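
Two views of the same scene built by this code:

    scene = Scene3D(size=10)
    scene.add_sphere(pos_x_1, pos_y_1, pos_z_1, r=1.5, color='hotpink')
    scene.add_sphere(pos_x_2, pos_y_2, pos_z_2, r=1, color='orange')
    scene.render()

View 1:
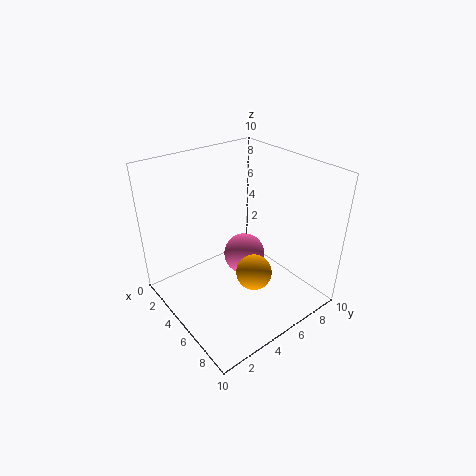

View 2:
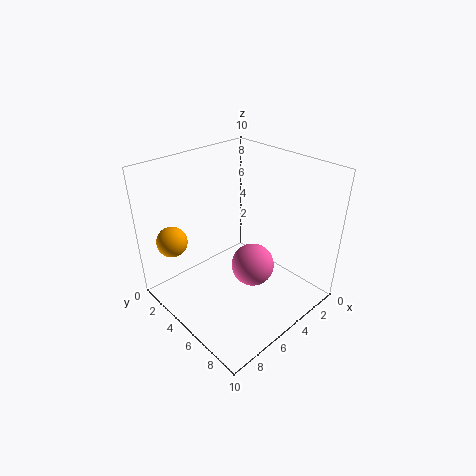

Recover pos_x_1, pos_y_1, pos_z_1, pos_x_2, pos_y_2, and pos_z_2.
pos_x_1 = 4.5; pos_y_1 = 6; pos_z_1 = 3; pos_x_2 = 9; pos_y_2 = 3; pos_z_2 = 5.5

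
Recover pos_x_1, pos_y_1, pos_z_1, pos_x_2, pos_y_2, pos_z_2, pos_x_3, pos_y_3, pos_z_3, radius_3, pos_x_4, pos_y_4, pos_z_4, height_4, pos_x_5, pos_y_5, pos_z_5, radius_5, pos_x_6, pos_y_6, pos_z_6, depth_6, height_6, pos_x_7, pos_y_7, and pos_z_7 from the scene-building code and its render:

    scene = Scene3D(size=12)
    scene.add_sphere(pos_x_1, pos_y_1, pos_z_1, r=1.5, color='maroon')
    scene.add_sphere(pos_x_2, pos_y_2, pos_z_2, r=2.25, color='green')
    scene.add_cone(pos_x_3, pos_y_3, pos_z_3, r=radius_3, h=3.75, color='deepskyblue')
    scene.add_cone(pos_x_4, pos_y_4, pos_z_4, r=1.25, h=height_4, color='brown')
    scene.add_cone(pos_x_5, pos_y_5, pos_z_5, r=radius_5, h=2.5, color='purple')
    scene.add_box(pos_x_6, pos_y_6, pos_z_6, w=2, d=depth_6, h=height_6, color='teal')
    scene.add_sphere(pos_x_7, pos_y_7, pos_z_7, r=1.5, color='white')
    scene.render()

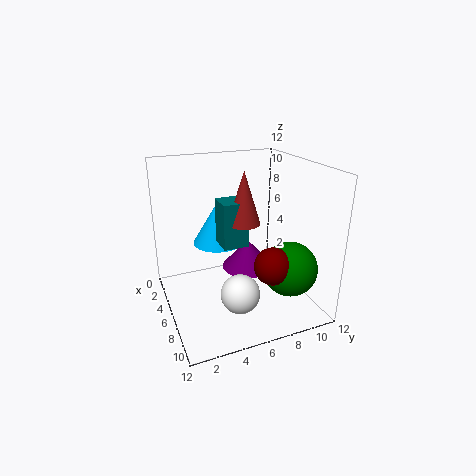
pos_x_1 = 9
pos_y_1 = 7.75
pos_z_1 = 4.5
pos_x_2 = 8.75
pos_y_2 = 9.5
pos_z_2 = 3.75
pos_x_3 = 3
pos_y_3 = 5.25
pos_z_3 = 4.5
radius_3 = 2.25
pos_x_4 = 7.75
pos_y_4 = 5.75
pos_z_4 = 8
height_4 = 4
pos_x_5 = 5.25
pos_y_5 = 7.25
pos_z_5 = 2.75
radius_5 = 2.25
pos_x_6 = 6.25
pos_y_6 = 4
pos_z_6 = 6.25
depth_6 = 2
height_6 = 3.5
pos_x_7 = 9.5
pos_y_7 = 4.75
pos_z_7 = 3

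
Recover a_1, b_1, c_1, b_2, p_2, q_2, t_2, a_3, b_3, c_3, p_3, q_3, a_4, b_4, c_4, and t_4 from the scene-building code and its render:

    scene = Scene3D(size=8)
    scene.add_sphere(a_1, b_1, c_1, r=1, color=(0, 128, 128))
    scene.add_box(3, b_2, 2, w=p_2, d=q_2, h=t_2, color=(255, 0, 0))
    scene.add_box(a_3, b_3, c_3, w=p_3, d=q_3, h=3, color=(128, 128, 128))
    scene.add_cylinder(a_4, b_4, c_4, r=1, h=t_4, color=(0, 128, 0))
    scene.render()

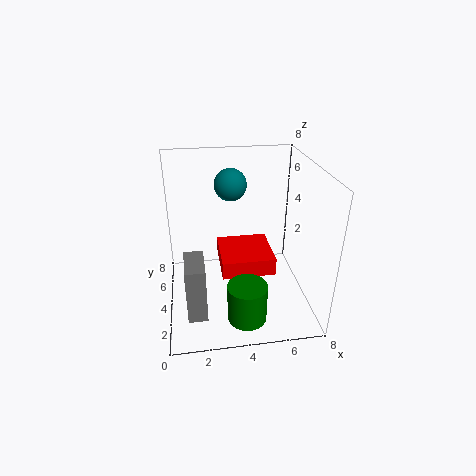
a_1 = 4, b_1 = 7, c_1 = 6, b_2 = 3, p_2 = 3, q_2 = 3, t_2 = 1, a_3 = 1, b_3 = 1, c_3 = 1, p_3 = 1, q_3 = 2, a_4 = 4, b_4 = 1, c_4 = 1, t_4 = 2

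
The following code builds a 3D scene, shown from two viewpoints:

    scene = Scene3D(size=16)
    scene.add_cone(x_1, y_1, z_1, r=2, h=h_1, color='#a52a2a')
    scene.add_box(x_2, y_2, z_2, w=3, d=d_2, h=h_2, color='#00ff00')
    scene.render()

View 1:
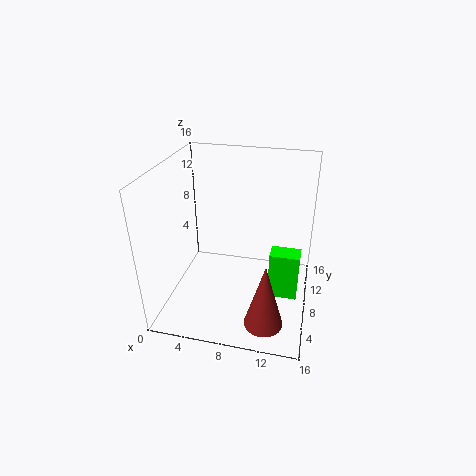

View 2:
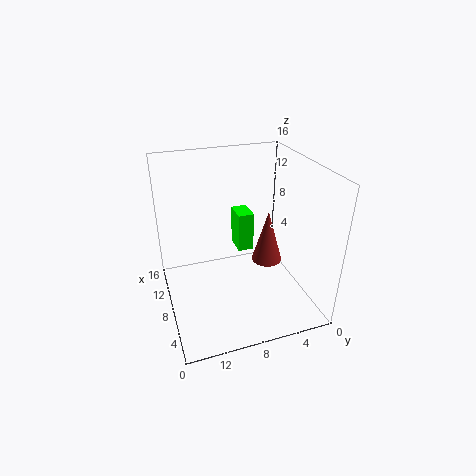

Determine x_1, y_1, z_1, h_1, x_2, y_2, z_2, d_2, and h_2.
x_1 = 12
y_1 = 2.5
z_1 = 1.5
h_1 = 7
x_2 = 12
y_2 = 4.5
z_2 = 3.5
d_2 = 2
h_2 = 5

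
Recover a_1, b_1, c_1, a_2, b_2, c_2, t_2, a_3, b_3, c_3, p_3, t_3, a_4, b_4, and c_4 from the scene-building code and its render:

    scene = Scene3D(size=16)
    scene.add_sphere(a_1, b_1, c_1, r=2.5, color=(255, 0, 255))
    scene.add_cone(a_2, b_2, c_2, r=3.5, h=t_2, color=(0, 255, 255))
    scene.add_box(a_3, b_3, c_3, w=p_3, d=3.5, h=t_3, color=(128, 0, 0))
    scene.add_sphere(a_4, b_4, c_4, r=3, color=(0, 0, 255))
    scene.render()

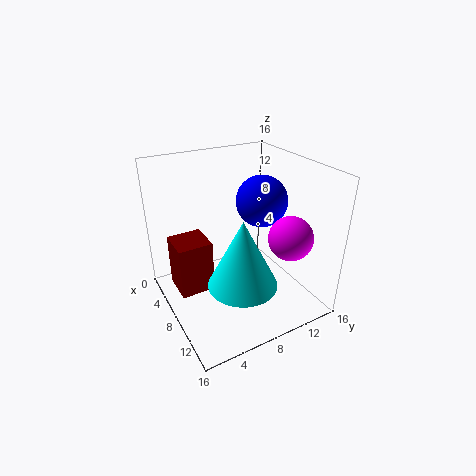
a_1 = 11
b_1 = 13
c_1 = 8
a_2 = 12.5
b_2 = 6
c_2 = 5.5
t_2 = 7
a_3 = 6.5
b_3 = 0.5
c_3 = 4
p_3 = 3.5
t_3 = 5.5
a_4 = 6.5
b_4 = 12
c_4 = 11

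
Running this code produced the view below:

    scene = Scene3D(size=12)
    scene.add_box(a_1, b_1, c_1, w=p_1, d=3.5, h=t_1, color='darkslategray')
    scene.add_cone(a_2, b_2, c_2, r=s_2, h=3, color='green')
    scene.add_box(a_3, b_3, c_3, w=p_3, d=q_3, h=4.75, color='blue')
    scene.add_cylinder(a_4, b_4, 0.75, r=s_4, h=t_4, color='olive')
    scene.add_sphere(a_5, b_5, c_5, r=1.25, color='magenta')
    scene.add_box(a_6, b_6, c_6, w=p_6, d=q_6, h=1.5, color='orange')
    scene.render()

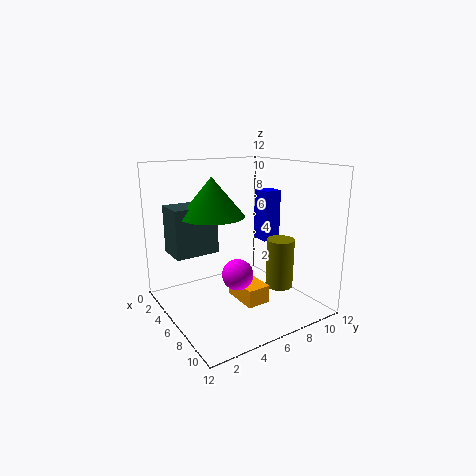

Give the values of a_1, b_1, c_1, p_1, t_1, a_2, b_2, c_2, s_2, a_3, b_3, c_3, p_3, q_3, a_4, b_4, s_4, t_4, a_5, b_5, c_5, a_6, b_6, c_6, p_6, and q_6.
a_1 = 3.75
b_1 = 0.5
c_1 = 5.25
p_1 = 2.5
t_1 = 3.75
a_2 = 6.25
b_2 = 3.5
c_2 = 8.25
s_2 = 2.5
a_3 = 2.75
b_3 = 10
c_3 = 4.5
p_3 = 1.75
q_3 = 1.75
a_4 = 6.5
b_4 = 10.25
s_4 = 1.25
t_4 = 4.5
a_5 = 7.5
b_5 = 5
c_5 = 3.5
a_6 = 5.25
b_6 = 5.5
c_6 = 0.75
p_6 = 3.25
q_6 = 2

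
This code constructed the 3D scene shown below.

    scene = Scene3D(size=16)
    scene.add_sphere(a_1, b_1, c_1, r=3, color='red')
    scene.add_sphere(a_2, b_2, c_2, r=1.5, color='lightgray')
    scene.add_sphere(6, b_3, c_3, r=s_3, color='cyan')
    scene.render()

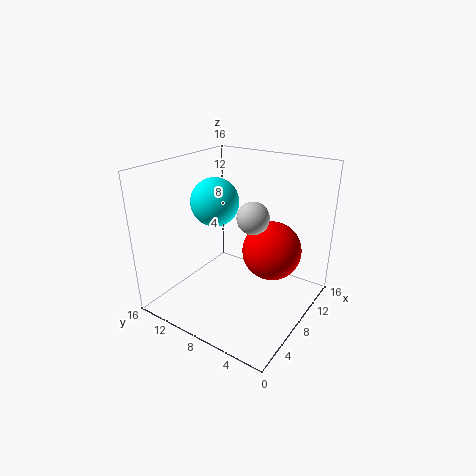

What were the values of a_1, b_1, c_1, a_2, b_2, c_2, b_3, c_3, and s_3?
a_1 = 7.5, b_1 = 3.5, c_1 = 8, a_2 = 4.5, b_2 = 4, c_2 = 12.5, b_3 = 9.5, c_3 = 12.5, s_3 = 2.5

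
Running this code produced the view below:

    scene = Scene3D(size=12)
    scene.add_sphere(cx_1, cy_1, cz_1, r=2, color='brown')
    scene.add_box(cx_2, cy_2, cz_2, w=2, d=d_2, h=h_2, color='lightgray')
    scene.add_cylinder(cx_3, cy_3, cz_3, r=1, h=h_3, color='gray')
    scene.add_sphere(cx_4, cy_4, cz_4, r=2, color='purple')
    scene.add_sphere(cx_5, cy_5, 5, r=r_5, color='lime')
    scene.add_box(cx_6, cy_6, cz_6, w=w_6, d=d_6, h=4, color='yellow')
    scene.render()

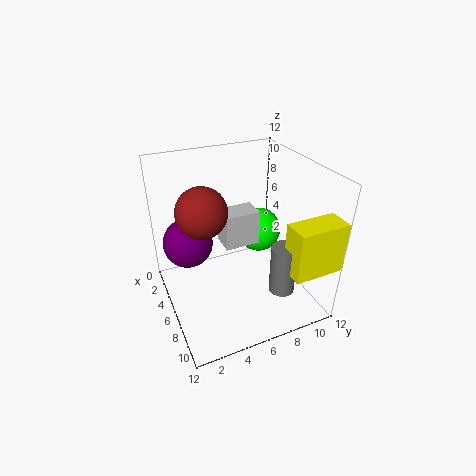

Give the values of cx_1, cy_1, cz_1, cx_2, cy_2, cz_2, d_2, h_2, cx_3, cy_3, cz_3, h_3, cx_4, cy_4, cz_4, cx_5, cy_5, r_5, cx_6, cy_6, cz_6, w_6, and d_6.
cx_1 = 6; cy_1 = 3; cz_1 = 9; cx_2 = 4; cy_2 = 5; cz_2 = 5; d_2 = 3; h_2 = 3; cx_3 = 10; cy_3 = 8; cz_3 = 3; h_3 = 4; cx_4 = 5; cy_4 = 2; cz_4 = 6; cx_5 = 4; cy_5 = 9; r_5 = 2; cx_6 = 10; cy_6 = 8; cz_6 = 5; w_6 = 2; d_6 = 4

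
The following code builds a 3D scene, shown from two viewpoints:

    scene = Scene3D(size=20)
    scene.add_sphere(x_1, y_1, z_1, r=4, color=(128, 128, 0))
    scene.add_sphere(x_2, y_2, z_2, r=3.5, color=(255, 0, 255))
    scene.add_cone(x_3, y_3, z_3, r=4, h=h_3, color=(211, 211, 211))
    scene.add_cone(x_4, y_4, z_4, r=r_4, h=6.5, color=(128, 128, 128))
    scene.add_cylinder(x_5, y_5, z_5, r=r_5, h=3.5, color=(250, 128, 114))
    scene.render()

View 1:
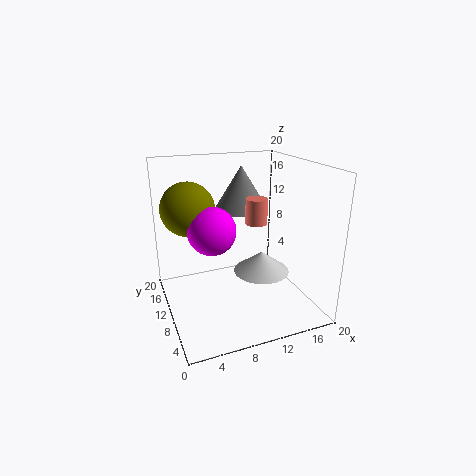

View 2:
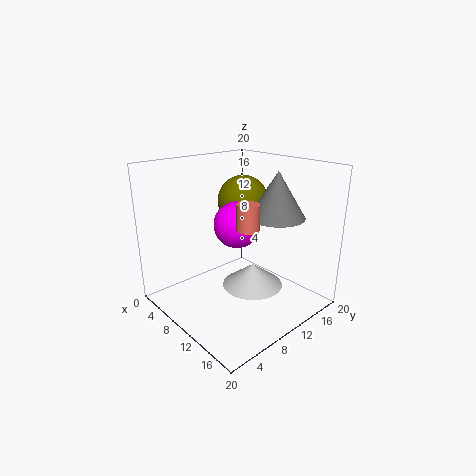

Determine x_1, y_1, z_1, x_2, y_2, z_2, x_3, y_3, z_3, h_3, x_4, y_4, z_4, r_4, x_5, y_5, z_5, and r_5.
x_1 = 4.5
y_1 = 16
z_1 = 13
x_2 = 7
y_2 = 12.5
z_2 = 10.5
x_3 = 13.5
y_3 = 9.5
z_3 = 4.5
h_3 = 3
x_4 = 12.5
y_4 = 15
z_4 = 12.5
r_4 = 4
x_5 = 12.5
y_5 = 9.5
z_5 = 12
r_5 = 1.5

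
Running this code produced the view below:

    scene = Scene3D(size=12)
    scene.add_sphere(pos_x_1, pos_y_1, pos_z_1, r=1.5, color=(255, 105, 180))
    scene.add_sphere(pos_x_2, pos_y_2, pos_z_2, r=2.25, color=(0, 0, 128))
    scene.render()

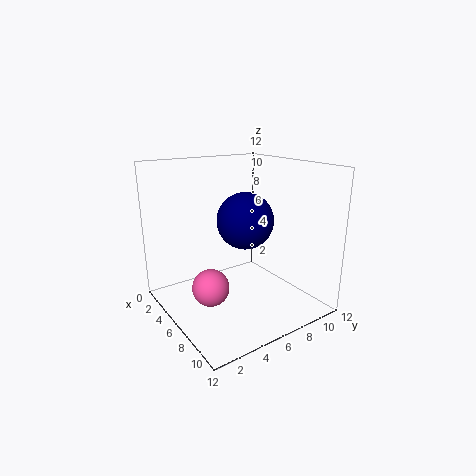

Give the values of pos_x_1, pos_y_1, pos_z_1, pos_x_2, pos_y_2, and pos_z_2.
pos_x_1 = 6.5
pos_y_1 = 3
pos_z_1 = 2.5
pos_x_2 = 7
pos_y_2 = 6
pos_z_2 = 7.75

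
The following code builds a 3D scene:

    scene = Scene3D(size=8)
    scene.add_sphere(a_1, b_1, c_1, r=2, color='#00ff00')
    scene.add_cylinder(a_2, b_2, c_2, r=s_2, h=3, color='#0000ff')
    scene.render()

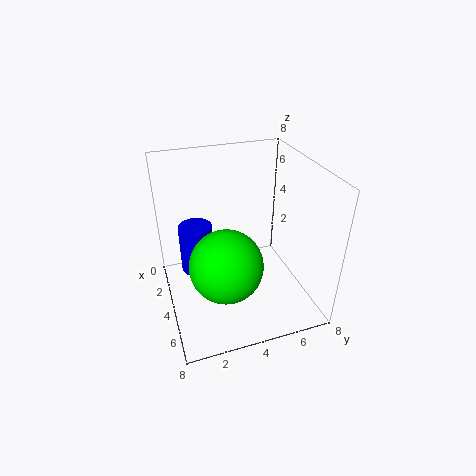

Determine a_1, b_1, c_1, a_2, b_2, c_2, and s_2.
a_1 = 5, b_1 = 3, c_1 = 3, a_2 = 2, b_2 = 2, c_2 = 1, s_2 = 1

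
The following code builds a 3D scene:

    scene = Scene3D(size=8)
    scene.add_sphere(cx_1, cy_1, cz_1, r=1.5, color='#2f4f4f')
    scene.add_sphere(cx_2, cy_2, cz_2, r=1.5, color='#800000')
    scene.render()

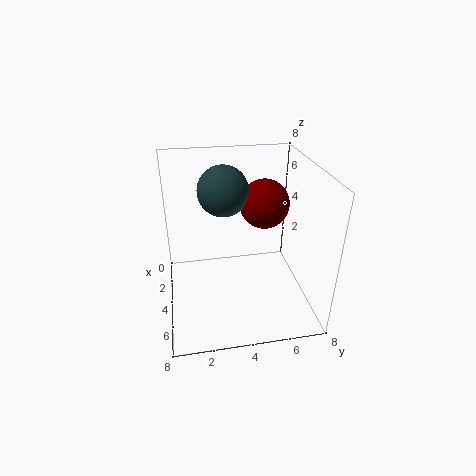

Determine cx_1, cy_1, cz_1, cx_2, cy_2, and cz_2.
cx_1 = 2, cy_1 = 3.5, cz_1 = 6, cx_2 = 2, cy_2 = 6, cz_2 = 5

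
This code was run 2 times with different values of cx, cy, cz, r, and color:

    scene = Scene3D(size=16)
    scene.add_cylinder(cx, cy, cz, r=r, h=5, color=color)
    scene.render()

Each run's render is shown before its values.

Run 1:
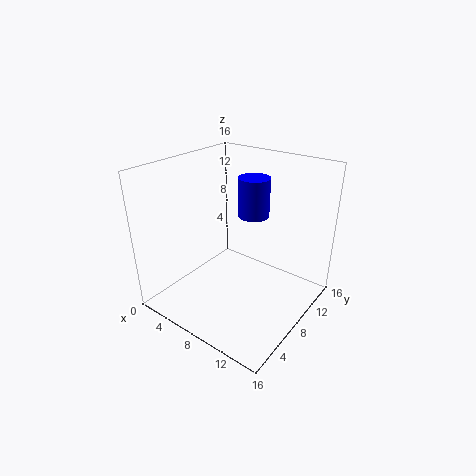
cx = 6
cy = 14
cz = 8
r = 2
color = 'blue'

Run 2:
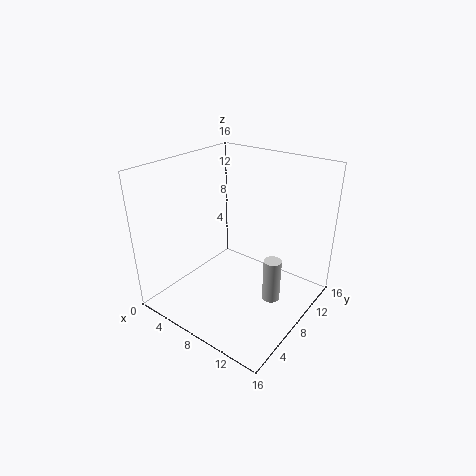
cx = 12
cy = 9
cz = 1
r = 1
color = 'lightgray'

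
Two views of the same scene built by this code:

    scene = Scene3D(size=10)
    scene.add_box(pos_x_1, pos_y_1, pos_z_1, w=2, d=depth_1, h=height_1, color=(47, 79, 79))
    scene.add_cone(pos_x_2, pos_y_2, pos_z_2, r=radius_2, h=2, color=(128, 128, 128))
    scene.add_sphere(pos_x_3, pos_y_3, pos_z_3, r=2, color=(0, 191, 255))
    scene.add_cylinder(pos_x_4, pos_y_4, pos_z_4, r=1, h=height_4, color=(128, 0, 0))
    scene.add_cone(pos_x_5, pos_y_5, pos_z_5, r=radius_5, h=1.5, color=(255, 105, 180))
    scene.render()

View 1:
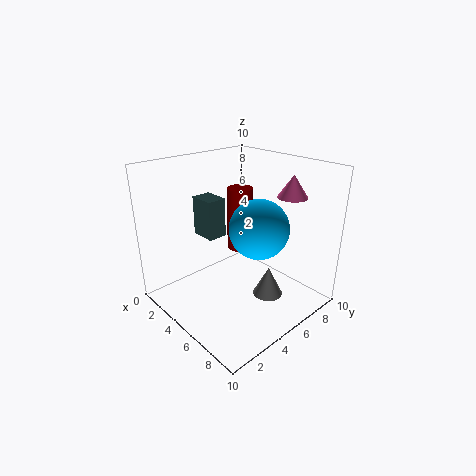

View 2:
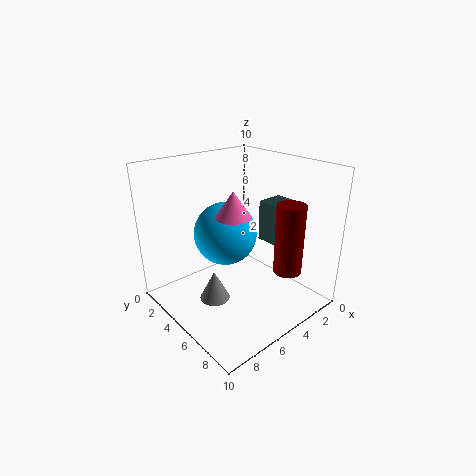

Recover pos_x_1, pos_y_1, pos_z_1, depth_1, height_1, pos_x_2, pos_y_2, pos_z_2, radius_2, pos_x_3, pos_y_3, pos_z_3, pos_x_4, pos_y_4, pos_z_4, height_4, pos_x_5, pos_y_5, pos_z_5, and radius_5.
pos_x_1 = 0.5, pos_y_1 = 4.5, pos_z_1 = 4, depth_1 = 1.5, height_1 = 3, pos_x_2 = 7.5, pos_y_2 = 5.5, pos_z_2 = 1.5, radius_2 = 1, pos_x_3 = 6.5, pos_y_3 = 5.5, pos_z_3 = 6, pos_x_4 = 2.5, pos_y_4 = 7.5, pos_z_4 = 2.5, height_4 = 5, pos_x_5 = 7.5, pos_y_5 = 7.5, pos_z_5 = 8, radius_5 = 1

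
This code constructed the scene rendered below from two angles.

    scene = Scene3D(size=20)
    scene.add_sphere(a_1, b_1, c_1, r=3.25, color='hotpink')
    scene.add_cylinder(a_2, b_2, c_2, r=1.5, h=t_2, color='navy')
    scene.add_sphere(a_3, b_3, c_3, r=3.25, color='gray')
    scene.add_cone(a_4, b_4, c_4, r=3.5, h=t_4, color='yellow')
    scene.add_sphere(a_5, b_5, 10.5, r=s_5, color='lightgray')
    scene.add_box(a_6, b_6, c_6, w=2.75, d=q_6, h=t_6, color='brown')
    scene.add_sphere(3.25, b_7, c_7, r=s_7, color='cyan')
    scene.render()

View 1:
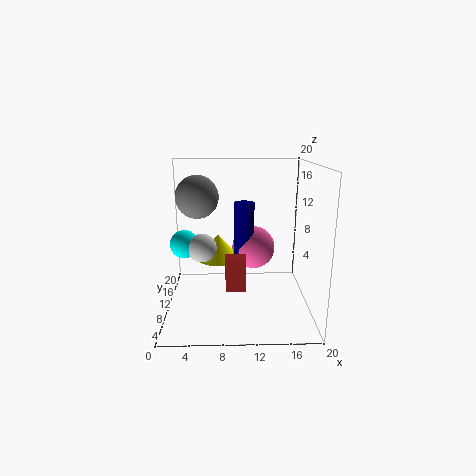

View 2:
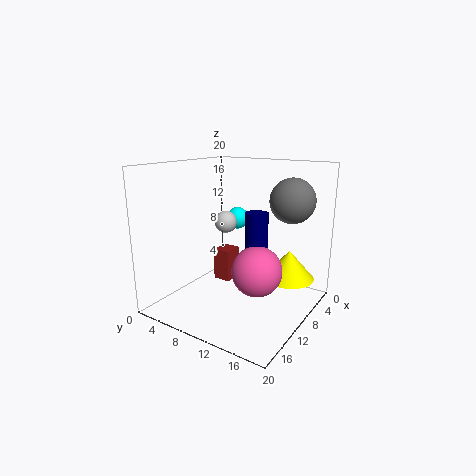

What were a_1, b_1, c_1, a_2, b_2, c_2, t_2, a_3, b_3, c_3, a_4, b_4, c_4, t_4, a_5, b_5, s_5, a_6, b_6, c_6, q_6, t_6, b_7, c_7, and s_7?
a_1 = 12.5, b_1 = 14.5, c_1 = 7, a_2 = 11, b_2 = 13.5, c_2 = 5.5, t_2 = 8.75, a_3 = 4, b_3 = 15.25, c_3 = 14.75, a_4 = 7, b_4 = 16.5, c_4 = 4.5, t_4 = 4, a_5 = 5.5, b_5 = 4.75, s_5 = 1.75, a_6 = 8.25, b_6 = 6.5, c_6 = 3.5, q_6 = 2.5, t_6 = 4.5, b_7 = 5.5, c_7 = 10.75, s_7 = 1.75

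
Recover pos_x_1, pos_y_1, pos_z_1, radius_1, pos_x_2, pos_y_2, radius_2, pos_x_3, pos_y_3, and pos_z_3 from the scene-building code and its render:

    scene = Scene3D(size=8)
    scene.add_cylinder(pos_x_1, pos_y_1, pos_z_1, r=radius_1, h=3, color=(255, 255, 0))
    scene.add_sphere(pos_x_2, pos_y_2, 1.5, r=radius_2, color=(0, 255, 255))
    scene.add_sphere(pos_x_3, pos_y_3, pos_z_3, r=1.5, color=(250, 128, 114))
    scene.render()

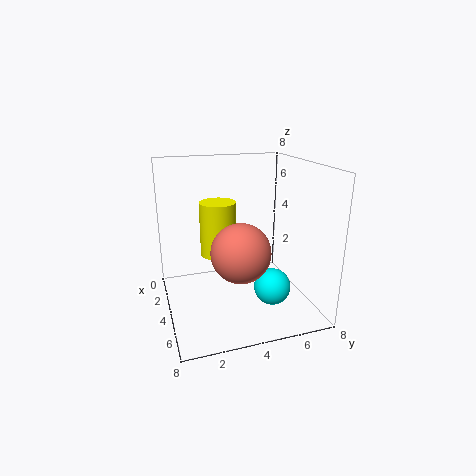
pos_x_1 = 3.5; pos_y_1 = 3; pos_z_1 = 3; radius_1 = 1; pos_x_2 = 5.5; pos_y_2 = 5.5; radius_2 = 1; pos_x_3 = 6; pos_y_3 = 3.5; pos_z_3 = 4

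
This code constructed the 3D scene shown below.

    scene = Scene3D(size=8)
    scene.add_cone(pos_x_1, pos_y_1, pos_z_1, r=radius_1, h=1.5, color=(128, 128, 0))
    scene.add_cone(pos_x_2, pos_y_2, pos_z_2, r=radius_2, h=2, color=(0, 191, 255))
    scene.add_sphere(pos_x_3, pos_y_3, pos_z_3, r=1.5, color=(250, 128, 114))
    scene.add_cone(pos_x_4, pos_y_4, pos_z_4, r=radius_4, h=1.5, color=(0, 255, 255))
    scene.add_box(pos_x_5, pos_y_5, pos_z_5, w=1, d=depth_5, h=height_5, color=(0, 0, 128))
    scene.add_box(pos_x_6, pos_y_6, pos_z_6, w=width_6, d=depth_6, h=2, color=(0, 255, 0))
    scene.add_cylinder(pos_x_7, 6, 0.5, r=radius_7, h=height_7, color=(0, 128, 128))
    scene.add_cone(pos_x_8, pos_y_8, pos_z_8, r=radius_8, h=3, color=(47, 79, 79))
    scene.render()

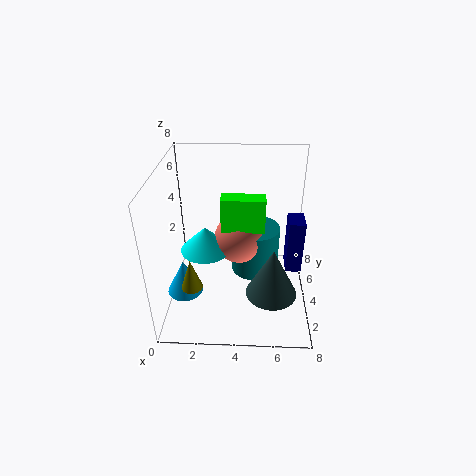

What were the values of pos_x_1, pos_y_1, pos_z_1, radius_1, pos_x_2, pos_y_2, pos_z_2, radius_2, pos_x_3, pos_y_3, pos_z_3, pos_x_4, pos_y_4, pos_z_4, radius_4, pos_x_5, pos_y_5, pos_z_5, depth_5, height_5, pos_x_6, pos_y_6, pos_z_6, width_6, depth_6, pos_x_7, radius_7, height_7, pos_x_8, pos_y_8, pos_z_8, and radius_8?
pos_x_1 = 2, pos_y_1 = 0.5, pos_z_1 = 3.5, radius_1 = 0.5, pos_x_2 = 1, pos_y_2 = 3, pos_z_2 = 1, radius_2 = 1, pos_x_3 = 4, pos_y_3 = 5.5, pos_z_3 = 3, pos_x_4 = 2, pos_y_4 = 5, pos_z_4 = 2.5, radius_4 = 1.5, pos_x_5 = 7, pos_y_5 = 5.5, pos_z_5 = 0.5, depth_5 = 1.5, height_5 = 3.5, pos_x_6 = 3, pos_y_6 = 4.5, pos_z_6 = 4, width_6 = 2.5, depth_6 = 1, pos_x_7 = 5, radius_7 = 1.5, height_7 = 3, pos_x_8 = 6, pos_y_8 = 3.5, pos_z_8 = 0.5, radius_8 = 1.5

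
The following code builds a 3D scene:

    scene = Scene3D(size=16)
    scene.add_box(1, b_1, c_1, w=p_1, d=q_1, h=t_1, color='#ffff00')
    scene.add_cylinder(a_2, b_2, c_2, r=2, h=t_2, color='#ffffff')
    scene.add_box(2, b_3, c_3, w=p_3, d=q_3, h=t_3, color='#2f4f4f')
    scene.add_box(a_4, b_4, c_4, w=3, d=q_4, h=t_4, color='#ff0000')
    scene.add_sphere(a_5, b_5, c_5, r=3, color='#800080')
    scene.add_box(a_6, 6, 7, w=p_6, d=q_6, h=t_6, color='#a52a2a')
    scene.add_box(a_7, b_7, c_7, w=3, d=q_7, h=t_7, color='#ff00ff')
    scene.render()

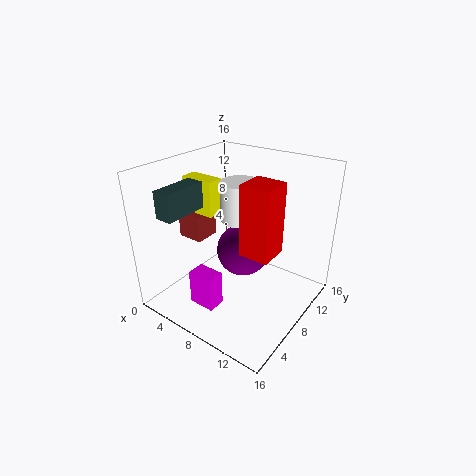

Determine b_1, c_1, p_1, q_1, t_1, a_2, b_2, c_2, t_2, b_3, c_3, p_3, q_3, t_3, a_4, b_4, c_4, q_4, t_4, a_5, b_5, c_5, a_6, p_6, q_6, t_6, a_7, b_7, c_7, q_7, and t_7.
b_1 = 7; c_1 = 10; p_1 = 4; q_1 = 2; t_1 = 4; a_2 = 9; b_2 = 7; c_2 = 11; t_2 = 4; b_3 = 2; c_3 = 11; p_3 = 2; q_3 = 5; t_3 = 3; a_4 = 11; b_4 = 4; c_4 = 9; q_4 = 3; t_4 = 7; a_5 = 8; b_5 = 9; c_5 = 6; a_6 = 1; p_6 = 3; q_6 = 3; t_6 = 3; a_7 = 5; b_7 = 3; c_7 = 1; q_7 = 2; t_7 = 4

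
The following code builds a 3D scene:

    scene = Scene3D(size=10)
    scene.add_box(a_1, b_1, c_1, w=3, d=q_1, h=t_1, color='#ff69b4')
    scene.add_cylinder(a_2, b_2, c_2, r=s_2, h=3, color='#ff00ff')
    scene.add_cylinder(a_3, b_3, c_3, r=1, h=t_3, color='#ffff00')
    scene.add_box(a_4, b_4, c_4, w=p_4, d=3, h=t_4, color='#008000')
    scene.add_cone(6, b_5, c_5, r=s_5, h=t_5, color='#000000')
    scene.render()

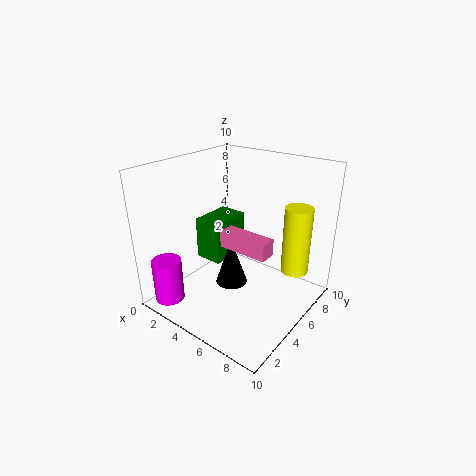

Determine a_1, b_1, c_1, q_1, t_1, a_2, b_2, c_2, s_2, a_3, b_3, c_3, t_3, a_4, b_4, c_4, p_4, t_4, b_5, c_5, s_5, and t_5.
a_1 = 6, b_1 = 2, c_1 = 6, q_1 = 1, t_1 = 1, a_2 = 2, b_2 = 1, c_2 = 1, s_2 = 1, a_3 = 8, b_3 = 8, c_3 = 2, t_3 = 5, a_4 = 2, b_4 = 4, c_4 = 3, p_4 = 2, t_4 = 3, b_5 = 3, c_5 = 3, s_5 = 1, t_5 = 3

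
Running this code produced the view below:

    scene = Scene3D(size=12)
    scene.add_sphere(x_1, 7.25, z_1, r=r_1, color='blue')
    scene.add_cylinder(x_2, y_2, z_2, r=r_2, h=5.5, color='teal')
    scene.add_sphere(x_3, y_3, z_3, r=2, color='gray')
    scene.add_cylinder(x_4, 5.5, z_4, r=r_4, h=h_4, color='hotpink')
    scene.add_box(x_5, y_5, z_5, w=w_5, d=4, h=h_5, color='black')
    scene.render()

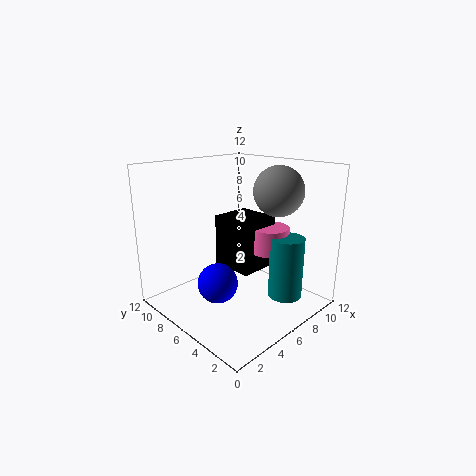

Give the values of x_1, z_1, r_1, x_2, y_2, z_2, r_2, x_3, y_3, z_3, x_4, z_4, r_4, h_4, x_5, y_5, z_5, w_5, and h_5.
x_1 = 4.75; z_1 = 1.75; r_1 = 1.75; x_2 = 9.5; y_2 = 3.5; z_2 = 0.25; r_2 = 1.5; x_3 = 8; y_3 = 3.5; z_3 = 10; x_4 = 9.5; z_4 = 4; r_4 = 1.75; h_4 = 2.25; x_5 = 6.75; y_5 = 5.75; z_5 = 2.25; w_5 = 3.75; h_5 = 4.75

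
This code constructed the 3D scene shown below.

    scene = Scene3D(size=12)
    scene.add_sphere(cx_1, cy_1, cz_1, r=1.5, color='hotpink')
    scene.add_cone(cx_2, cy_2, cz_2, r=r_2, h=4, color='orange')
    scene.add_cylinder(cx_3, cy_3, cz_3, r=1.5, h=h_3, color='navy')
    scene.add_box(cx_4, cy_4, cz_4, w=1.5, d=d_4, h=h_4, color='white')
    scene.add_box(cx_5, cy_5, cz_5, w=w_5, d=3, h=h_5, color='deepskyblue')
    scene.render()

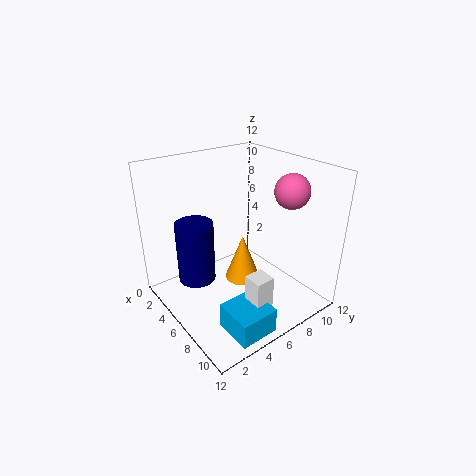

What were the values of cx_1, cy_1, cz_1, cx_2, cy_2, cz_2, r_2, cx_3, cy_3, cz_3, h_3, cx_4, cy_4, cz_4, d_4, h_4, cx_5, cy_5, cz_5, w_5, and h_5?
cx_1 = 7.5, cy_1 = 10.5, cz_1 = 9.5, cx_2 = 6, cy_2 = 6.5, cz_2 = 2, r_2 = 1.5, cx_3 = 5, cy_3 = 2.5, cz_3 = 3, h_3 = 5, cx_4 = 9.5, cy_4 = 4, cz_4 = 2.5, d_4 = 1.5, h_4 = 2.5, cx_5 = 9, cy_5 = 2, cz_5 = 1, w_5 = 3, h_5 = 2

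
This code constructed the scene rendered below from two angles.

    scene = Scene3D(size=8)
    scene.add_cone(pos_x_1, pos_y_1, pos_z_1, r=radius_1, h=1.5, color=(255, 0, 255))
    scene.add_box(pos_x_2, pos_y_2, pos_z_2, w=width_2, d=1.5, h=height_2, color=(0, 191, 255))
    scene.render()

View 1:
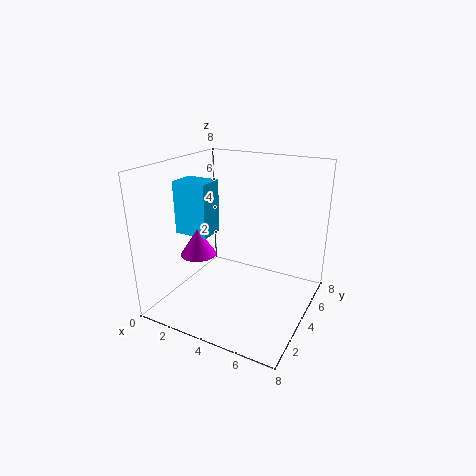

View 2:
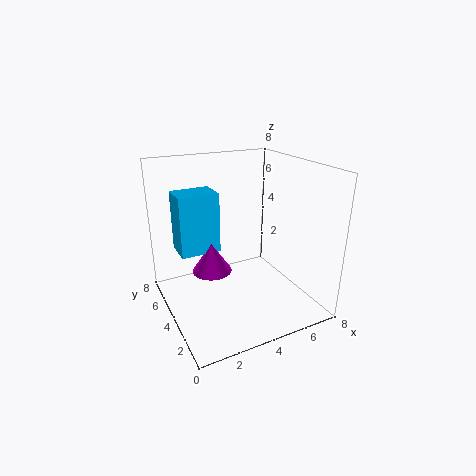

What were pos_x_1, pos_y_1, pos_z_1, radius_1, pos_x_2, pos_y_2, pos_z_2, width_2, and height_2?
pos_x_1 = 2; pos_y_1 = 3; pos_z_1 = 3; radius_1 = 1; pos_x_2 = 0.5; pos_y_2 = 3; pos_z_2 = 4; width_2 = 2; height_2 = 3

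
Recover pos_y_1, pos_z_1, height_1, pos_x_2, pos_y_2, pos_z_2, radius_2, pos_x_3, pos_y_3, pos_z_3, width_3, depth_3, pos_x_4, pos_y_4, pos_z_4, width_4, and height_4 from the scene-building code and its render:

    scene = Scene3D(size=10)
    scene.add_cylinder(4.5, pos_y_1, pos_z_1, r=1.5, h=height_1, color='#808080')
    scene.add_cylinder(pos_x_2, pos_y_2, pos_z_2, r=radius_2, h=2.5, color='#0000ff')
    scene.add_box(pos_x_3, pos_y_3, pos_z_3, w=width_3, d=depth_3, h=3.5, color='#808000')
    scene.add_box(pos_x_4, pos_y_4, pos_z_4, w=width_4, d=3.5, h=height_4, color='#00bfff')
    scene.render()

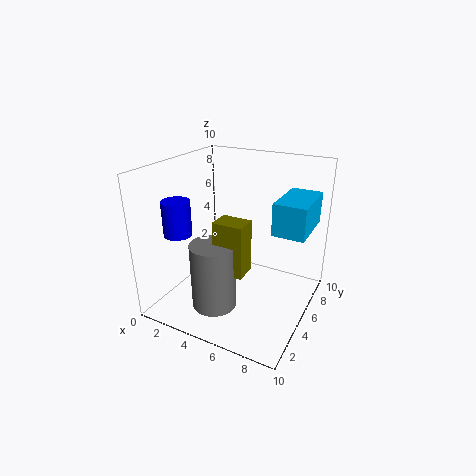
pos_y_1 = 2.5; pos_z_1 = 1; height_1 = 4.5; pos_x_2 = 1; pos_y_2 = 3.5; pos_z_2 = 5; radius_2 = 1; pos_x_3 = 4.5; pos_y_3 = 2.5; pos_z_3 = 3.5; width_3 = 2; depth_3 = 1.5; pos_x_4 = 8; pos_y_4 = 3.5; pos_z_4 = 6.5; width_4 = 2; height_4 = 2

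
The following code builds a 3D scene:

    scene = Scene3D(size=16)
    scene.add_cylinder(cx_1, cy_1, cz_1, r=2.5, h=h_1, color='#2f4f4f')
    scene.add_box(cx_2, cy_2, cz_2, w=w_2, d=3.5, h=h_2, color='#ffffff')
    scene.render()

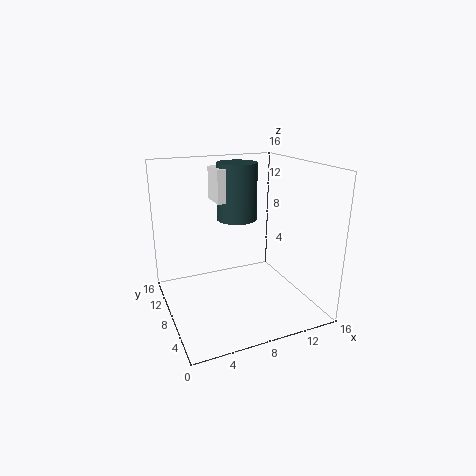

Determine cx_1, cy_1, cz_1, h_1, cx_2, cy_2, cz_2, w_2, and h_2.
cx_1 = 10; cy_1 = 13; cz_1 = 8.5; h_1 = 7; cx_2 = 7; cy_2 = 11.5; cz_2 = 11; w_2 = 3; h_2 = 4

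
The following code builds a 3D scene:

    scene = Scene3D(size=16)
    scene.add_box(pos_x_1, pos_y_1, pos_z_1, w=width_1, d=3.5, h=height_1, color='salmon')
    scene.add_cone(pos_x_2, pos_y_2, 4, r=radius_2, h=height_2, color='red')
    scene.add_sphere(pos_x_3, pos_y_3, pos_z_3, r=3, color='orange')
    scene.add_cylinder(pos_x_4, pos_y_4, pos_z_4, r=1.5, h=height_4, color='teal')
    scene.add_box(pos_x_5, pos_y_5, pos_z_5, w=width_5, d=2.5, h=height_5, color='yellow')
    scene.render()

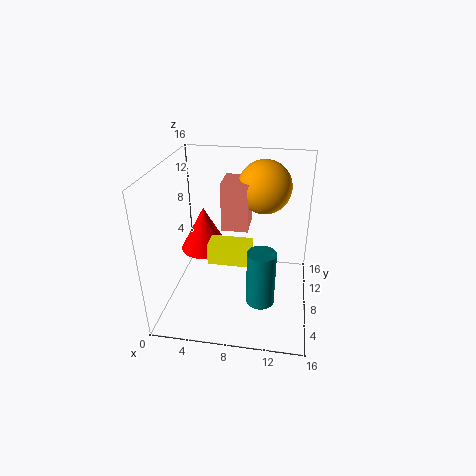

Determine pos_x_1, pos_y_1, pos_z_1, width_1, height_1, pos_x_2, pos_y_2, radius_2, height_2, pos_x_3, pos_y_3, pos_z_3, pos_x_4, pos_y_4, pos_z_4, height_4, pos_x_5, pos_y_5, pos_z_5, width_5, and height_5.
pos_x_1 = 6; pos_y_1 = 8.5; pos_z_1 = 8.5; width_1 = 3; height_1 = 5.5; pos_x_2 = 3; pos_y_2 = 12; radius_2 = 3; height_2 = 5.5; pos_x_3 = 10.5; pos_y_3 = 11; pos_z_3 = 13; pos_x_4 = 11; pos_y_4 = 4.5; pos_z_4 = 2.5; height_4 = 6; pos_x_5 = 4.5; pos_y_5 = 7.5; pos_z_5 = 4.5; width_5 = 5; height_5 = 2.5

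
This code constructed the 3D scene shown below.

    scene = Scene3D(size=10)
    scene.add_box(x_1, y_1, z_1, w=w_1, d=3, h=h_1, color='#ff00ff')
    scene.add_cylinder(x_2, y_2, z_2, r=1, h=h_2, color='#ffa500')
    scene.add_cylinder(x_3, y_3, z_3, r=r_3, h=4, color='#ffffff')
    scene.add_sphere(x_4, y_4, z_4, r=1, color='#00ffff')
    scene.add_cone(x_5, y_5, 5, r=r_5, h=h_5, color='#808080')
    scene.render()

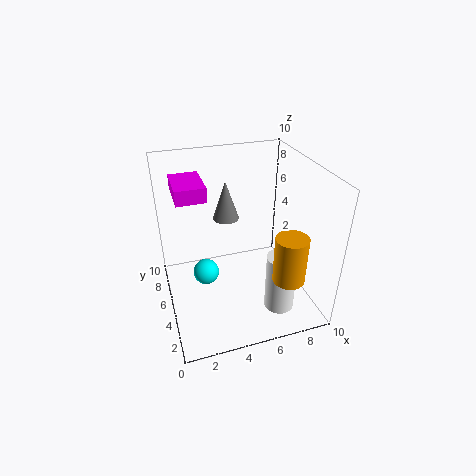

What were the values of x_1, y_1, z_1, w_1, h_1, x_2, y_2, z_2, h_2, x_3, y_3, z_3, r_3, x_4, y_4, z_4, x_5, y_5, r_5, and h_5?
x_1 = 1, y_1 = 5, z_1 = 8, w_1 = 2, h_1 = 1, x_2 = 7, y_2 = 1, z_2 = 4, h_2 = 3, x_3 = 7, y_3 = 2, z_3 = 1, r_3 = 1, x_4 = 3, y_4 = 7, z_4 = 1, x_5 = 5, y_5 = 8, r_5 = 1, h_5 = 3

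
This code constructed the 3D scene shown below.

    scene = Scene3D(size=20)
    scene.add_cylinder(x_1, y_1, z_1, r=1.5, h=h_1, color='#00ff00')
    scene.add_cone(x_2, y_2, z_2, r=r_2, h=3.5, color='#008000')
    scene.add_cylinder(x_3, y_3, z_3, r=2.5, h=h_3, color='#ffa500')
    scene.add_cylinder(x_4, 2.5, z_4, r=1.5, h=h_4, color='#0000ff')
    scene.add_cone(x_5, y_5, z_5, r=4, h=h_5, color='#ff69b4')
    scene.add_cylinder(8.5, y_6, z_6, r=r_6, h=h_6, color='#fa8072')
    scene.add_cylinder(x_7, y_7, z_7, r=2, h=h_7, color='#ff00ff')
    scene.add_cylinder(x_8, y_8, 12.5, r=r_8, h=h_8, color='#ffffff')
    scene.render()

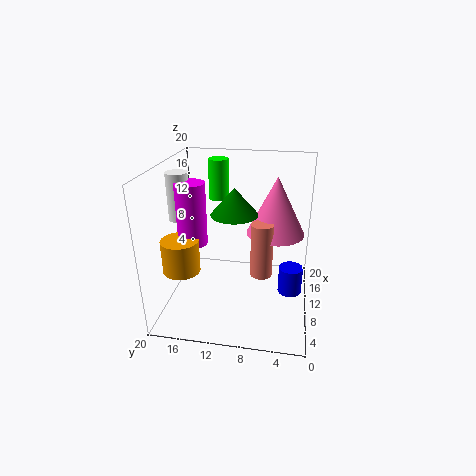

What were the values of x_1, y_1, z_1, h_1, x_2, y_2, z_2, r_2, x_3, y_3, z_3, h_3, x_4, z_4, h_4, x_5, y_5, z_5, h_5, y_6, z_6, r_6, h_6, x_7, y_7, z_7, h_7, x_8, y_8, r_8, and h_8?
x_1 = 16; y_1 = 14; z_1 = 13.5; h_1 = 6; x_2 = 7.5; y_2 = 10; z_2 = 14.5; r_2 = 3; x_3 = 6; y_3 = 17; z_3 = 6.5; h_3 = 4.5; x_4 = 6; z_4 = 5; h_4 = 3.5; x_5 = 11.5; y_5 = 5; z_5 = 10.5; h_5 = 8; y_6 = 6.5; z_6 = 5.5; r_6 = 1.5; h_6 = 7.5; x_7 = 8.5; y_7 = 16; z_7 = 9.5; h_7 = 8.5; x_8 = 9.5; y_8 = 18; r_8 = 1.5; h_8 = 6.5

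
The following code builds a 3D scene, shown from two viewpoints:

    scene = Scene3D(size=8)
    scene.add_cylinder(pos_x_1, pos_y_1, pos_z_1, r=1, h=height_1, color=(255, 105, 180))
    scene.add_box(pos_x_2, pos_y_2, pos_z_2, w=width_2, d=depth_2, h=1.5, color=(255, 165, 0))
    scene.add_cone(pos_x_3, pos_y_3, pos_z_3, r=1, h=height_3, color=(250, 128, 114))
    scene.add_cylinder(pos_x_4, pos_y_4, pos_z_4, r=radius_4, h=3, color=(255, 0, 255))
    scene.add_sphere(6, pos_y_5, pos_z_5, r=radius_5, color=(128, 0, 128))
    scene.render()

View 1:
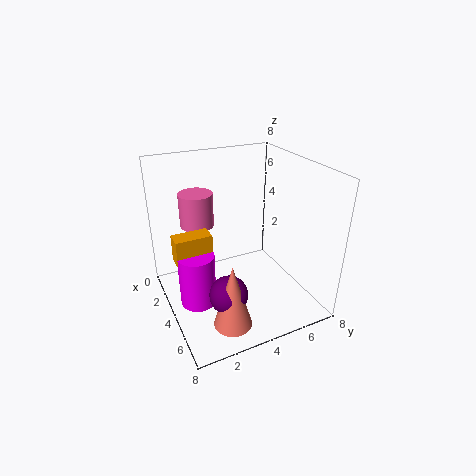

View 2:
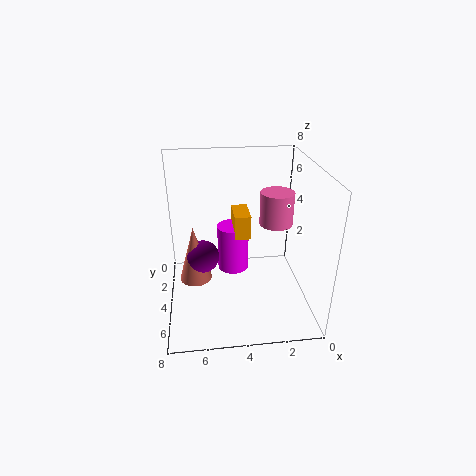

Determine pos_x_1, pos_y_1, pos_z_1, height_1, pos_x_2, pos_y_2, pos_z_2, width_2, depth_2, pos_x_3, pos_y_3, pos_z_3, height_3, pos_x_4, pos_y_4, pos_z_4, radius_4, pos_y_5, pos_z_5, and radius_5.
pos_x_1 = 1.5
pos_y_1 = 2.5
pos_z_1 = 4
height_1 = 2
pos_x_2 = 3
pos_y_2 = 0.5
pos_z_2 = 3
width_2 = 1
depth_2 = 2
pos_x_3 = 6.5
pos_y_3 = 2.5
pos_z_3 = 0.5
height_3 = 3.5
pos_x_4 = 4
pos_y_4 = 1.5
pos_z_4 = 0.5
radius_4 = 1
pos_y_5 = 2.5
pos_z_5 = 2
radius_5 = 1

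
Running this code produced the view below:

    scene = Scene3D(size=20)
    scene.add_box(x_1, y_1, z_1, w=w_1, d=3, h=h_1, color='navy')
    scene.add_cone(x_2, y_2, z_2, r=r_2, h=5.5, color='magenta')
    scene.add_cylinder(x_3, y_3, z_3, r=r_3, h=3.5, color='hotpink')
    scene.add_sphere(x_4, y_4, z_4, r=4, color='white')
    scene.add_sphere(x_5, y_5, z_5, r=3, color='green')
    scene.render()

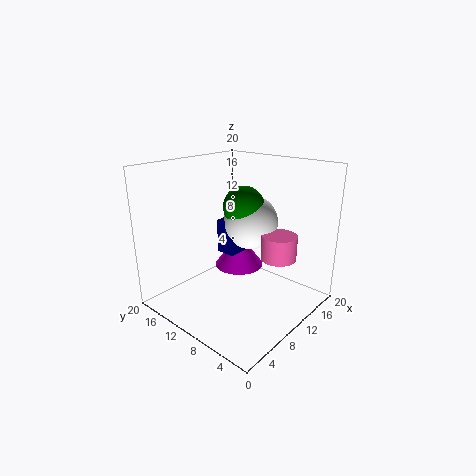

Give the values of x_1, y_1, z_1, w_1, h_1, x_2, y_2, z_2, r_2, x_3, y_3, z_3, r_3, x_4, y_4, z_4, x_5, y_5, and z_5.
x_1 = 10.5; y_1 = 11.5; z_1 = 6.5; w_1 = 5; h_1 = 5; x_2 = 16; y_2 = 15; z_2 = 2; r_2 = 4; x_3 = 13.5; y_3 = 5.5; z_3 = 7; r_3 = 2.5; x_4 = 14; y_4 = 11; z_4 = 11; x_5 = 13; y_5 = 11.5; z_5 = 13.5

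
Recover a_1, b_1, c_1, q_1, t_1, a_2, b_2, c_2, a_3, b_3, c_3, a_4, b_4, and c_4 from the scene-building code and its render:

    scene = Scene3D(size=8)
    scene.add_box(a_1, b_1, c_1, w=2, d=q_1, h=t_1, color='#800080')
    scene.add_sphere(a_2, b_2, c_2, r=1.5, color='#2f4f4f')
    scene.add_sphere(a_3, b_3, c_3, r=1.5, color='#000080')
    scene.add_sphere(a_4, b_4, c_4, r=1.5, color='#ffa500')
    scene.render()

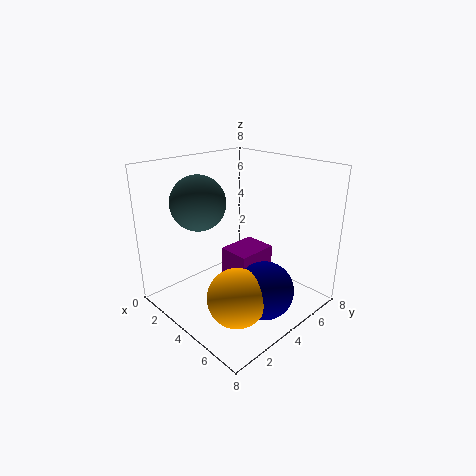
a_1 = 2, b_1 = 4.5, c_1 = 0.5, q_1 = 2.5, t_1 = 2, a_2 = 2.5, b_2 = 2.5, c_2 = 6, a_3 = 6.5, b_3 = 3.5, c_3 = 2, a_4 = 6, b_4 = 2, c_4 = 2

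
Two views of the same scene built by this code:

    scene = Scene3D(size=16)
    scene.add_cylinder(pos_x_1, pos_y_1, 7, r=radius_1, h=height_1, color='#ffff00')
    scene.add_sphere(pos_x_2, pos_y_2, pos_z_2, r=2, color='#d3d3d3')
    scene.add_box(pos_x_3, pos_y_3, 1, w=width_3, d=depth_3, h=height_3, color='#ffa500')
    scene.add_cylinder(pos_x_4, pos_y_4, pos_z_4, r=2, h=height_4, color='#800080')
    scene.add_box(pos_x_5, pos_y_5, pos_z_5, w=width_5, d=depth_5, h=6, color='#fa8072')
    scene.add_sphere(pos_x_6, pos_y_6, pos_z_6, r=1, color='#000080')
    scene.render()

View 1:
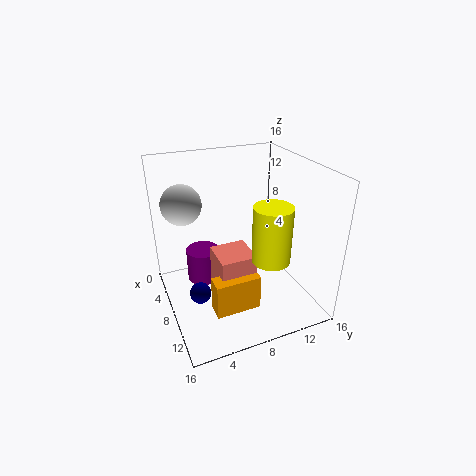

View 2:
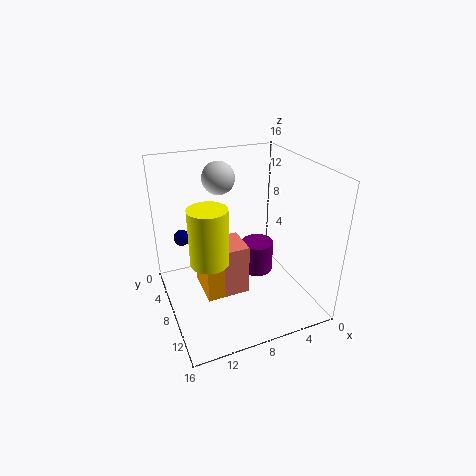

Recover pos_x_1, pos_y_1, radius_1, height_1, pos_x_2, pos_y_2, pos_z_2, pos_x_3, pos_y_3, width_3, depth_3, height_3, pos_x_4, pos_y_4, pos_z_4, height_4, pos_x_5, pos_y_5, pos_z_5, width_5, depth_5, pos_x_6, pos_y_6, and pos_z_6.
pos_x_1 = 12
pos_y_1 = 10
radius_1 = 2
height_1 = 6
pos_x_2 = 8
pos_y_2 = 2
pos_z_2 = 13
pos_x_3 = 10
pos_y_3 = 4
width_3 = 2
depth_3 = 5
height_3 = 4
pos_x_4 = 4
pos_y_4 = 5
pos_z_4 = 1
height_4 = 4
pos_x_5 = 7
pos_y_5 = 5
pos_z_5 = 1
width_5 = 4
depth_5 = 4
pos_x_6 = 13
pos_y_6 = 2
pos_z_6 = 6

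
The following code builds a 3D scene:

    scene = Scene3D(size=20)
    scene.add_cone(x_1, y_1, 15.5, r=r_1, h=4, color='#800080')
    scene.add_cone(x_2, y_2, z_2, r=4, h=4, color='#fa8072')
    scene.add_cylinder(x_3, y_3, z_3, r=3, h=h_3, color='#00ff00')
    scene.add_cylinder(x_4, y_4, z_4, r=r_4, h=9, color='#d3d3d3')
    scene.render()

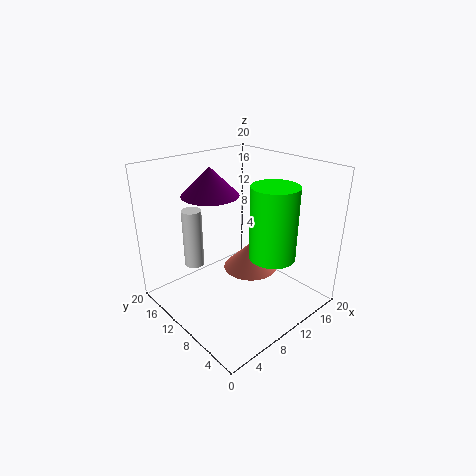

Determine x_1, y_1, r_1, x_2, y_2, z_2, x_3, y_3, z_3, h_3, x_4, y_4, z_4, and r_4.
x_1 = 8.5
y_1 = 14
r_1 = 4
x_2 = 13
y_2 = 10.5
z_2 = 4
x_3 = 11
y_3 = 4.5
z_3 = 9
h_3 = 9.5
x_4 = 7.5
y_4 = 17.5
z_4 = 3.5
r_4 = 1.5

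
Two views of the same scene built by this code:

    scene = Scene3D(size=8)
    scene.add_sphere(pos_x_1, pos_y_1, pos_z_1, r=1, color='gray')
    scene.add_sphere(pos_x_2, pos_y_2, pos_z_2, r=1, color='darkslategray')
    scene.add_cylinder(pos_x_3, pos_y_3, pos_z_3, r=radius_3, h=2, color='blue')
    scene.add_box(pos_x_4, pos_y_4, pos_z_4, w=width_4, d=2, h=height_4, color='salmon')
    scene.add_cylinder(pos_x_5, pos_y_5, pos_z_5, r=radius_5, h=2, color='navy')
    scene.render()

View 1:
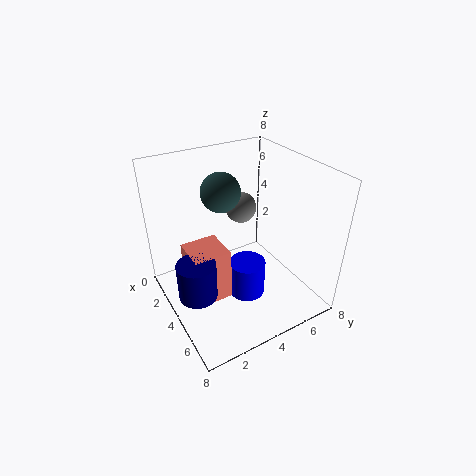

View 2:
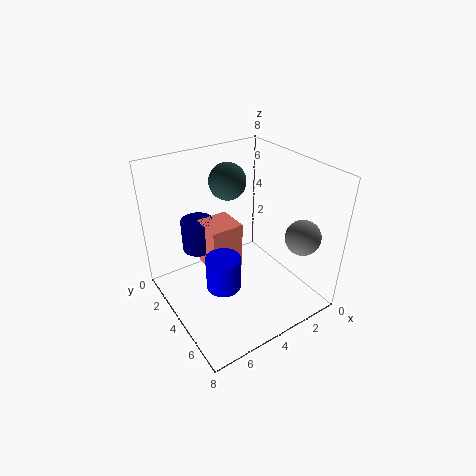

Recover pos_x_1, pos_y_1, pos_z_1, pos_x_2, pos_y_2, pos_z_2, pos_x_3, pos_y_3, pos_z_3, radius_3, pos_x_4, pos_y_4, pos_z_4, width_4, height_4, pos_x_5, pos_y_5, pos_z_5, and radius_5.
pos_x_1 = 1; pos_y_1 = 6; pos_z_1 = 4; pos_x_2 = 4; pos_y_2 = 3; pos_z_2 = 7; pos_x_3 = 5; pos_y_3 = 4; pos_z_3 = 1; radius_3 = 1; pos_x_4 = 3; pos_y_4 = 1; pos_z_4 = 1; width_4 = 2; height_4 = 3; pos_x_5 = 5; pos_y_5 = 1; pos_z_5 = 2; radius_5 = 1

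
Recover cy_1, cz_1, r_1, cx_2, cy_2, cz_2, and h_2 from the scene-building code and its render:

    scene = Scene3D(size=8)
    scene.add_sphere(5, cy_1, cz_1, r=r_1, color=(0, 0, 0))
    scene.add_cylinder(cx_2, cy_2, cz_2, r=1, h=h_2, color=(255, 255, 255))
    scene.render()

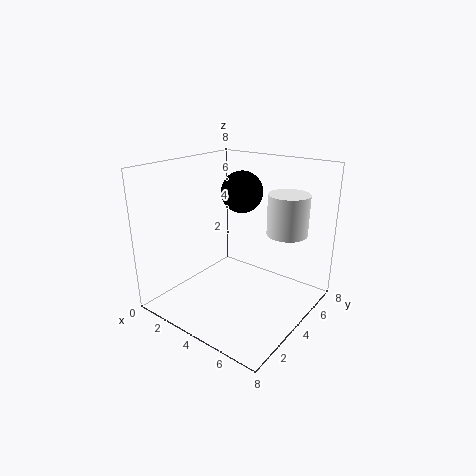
cy_1 = 3; cz_1 = 7; r_1 = 1; cx_2 = 7; cy_2 = 4; cz_2 = 5; h_2 = 2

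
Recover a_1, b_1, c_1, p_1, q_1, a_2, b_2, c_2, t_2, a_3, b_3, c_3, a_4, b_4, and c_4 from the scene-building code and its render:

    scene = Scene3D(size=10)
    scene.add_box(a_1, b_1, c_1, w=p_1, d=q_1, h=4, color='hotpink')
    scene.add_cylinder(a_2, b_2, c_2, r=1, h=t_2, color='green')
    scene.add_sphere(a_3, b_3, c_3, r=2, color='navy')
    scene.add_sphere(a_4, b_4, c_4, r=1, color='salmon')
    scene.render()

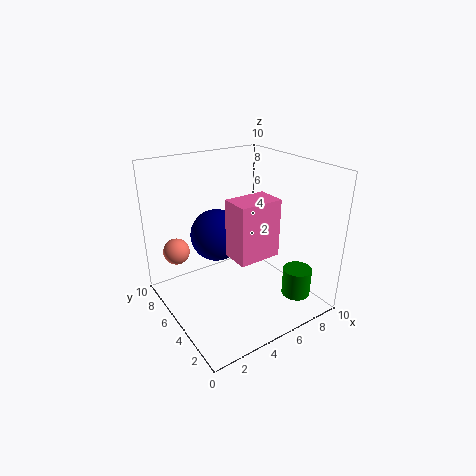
a_1 = 4; b_1 = 3; c_1 = 4; p_1 = 3; q_1 = 2; a_2 = 8; b_2 = 2; c_2 = 1; t_2 = 2; a_3 = 5; b_3 = 8; c_3 = 4; a_4 = 2; b_4 = 9; c_4 = 3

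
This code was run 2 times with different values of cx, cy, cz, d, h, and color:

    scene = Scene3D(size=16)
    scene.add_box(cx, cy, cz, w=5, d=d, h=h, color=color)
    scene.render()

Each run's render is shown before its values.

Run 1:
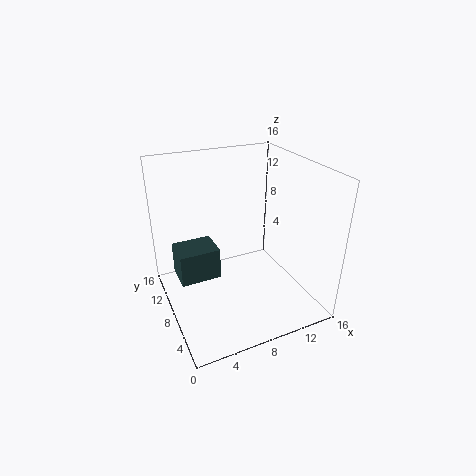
cx = 2; cy = 11; cz = 1; d = 4; h = 4; color = 'darkslategray'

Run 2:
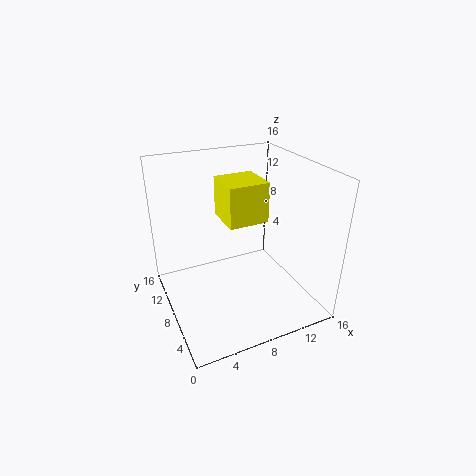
cx = 8; cy = 10; cz = 8; d = 5; h = 5; color = 'yellow'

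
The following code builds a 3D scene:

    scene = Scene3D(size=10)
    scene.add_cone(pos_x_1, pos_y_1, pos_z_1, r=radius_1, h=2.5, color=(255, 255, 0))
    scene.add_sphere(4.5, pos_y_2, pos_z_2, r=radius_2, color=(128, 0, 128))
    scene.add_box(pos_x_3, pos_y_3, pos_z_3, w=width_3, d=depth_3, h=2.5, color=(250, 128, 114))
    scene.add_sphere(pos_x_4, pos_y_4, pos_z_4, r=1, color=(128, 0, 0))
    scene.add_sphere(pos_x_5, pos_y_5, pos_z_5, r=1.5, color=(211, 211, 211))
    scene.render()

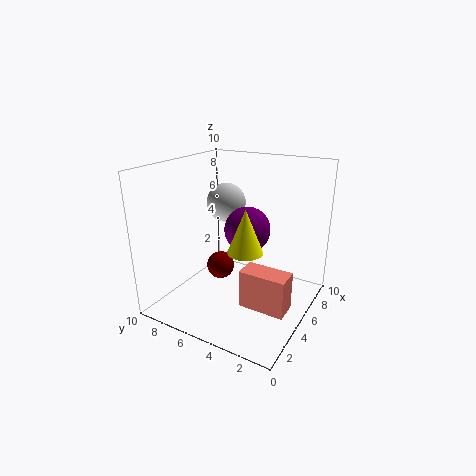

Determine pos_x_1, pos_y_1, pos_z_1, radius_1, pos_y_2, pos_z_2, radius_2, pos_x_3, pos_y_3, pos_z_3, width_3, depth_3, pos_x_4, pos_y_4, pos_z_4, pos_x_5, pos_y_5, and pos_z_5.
pos_x_1 = 1.5; pos_y_1 = 2.5; pos_z_1 = 6; radius_1 = 1; pos_y_2 = 4; pos_z_2 = 6; radius_2 = 1.5; pos_x_3 = 2.5; pos_y_3 = 0.5; pos_z_3 = 1.5; width_3 = 1.5; depth_3 = 3; pos_x_4 = 5; pos_y_4 = 6.5; pos_z_4 = 2.5; pos_x_5 = 7.5; pos_y_5 = 7.5; pos_z_5 = 6.5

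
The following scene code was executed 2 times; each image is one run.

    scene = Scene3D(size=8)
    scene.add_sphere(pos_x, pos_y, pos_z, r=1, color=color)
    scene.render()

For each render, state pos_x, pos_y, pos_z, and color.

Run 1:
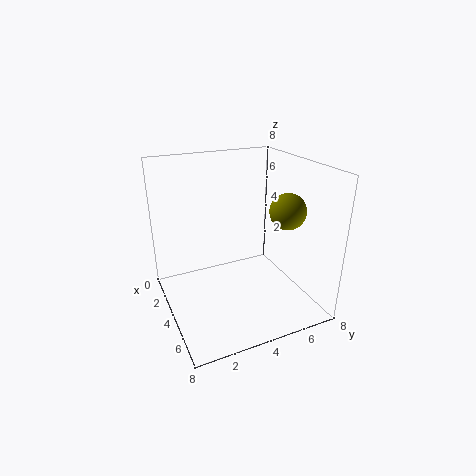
pos_x = 5
pos_y = 6.5
pos_z = 5.5
color = 'olive'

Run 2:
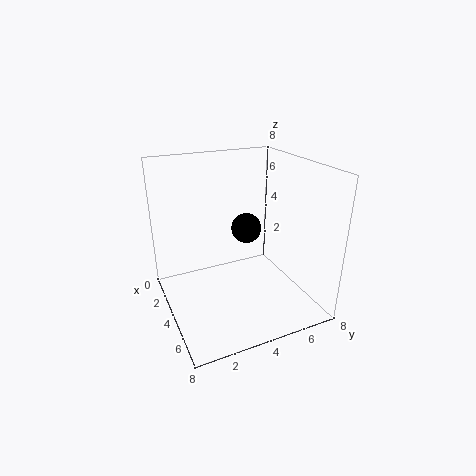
pos_x = 1
pos_y = 6
pos_z = 3
color = 'black'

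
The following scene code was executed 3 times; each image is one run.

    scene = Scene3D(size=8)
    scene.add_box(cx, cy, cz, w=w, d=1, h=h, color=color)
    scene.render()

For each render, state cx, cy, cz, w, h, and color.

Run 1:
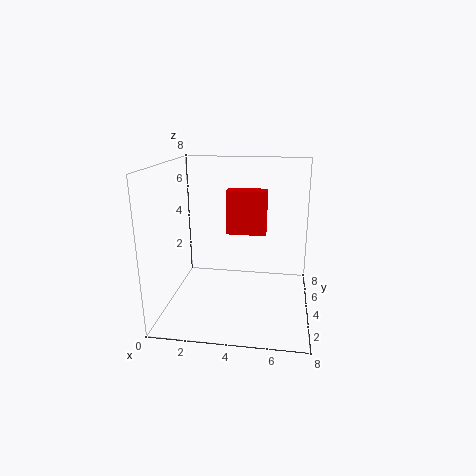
cx = 3.25, cy = 4.5, cz = 4, w = 2.25, h = 2.5, color = 'red'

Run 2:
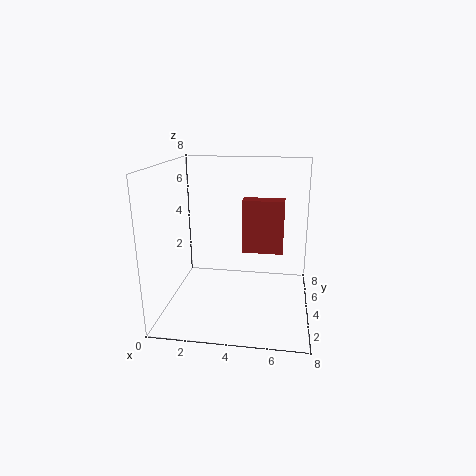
cx = 4, cy = 5.5, cz = 2.5, w = 2.5, h = 3.25, color = 'brown'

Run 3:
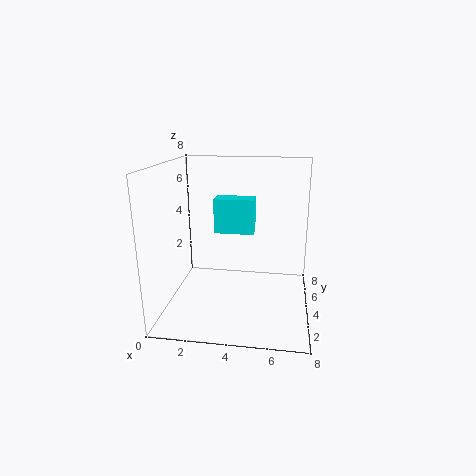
cx = 3, cy = 2.5, cz = 4.75, w = 2, h = 1.75, color = 'cyan'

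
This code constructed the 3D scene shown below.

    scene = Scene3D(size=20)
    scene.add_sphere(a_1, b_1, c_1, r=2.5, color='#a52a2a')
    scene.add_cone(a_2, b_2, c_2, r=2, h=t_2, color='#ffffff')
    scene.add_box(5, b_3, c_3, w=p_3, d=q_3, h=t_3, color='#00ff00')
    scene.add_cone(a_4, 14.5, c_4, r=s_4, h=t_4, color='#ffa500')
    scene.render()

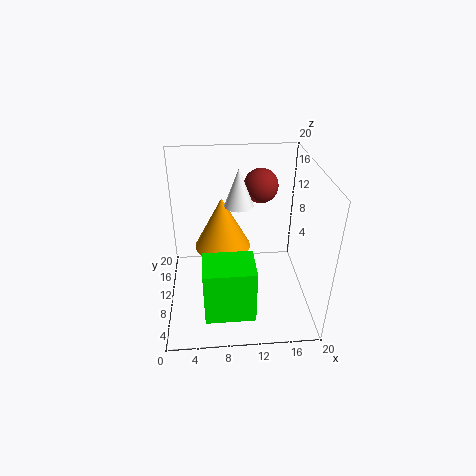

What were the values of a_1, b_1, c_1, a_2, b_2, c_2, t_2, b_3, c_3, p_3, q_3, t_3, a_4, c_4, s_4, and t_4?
a_1 = 13.75; b_1 = 15; c_1 = 15.5; a_2 = 10.25; b_2 = 11.5; c_2 = 14.25; t_2 = 5.25; b_3 = 3.75; c_3 = 0.25; p_3 = 7; q_3 = 5.5; t_3 = 8; a_4 = 8; c_4 = 6; s_4 = 4.25; t_4 = 8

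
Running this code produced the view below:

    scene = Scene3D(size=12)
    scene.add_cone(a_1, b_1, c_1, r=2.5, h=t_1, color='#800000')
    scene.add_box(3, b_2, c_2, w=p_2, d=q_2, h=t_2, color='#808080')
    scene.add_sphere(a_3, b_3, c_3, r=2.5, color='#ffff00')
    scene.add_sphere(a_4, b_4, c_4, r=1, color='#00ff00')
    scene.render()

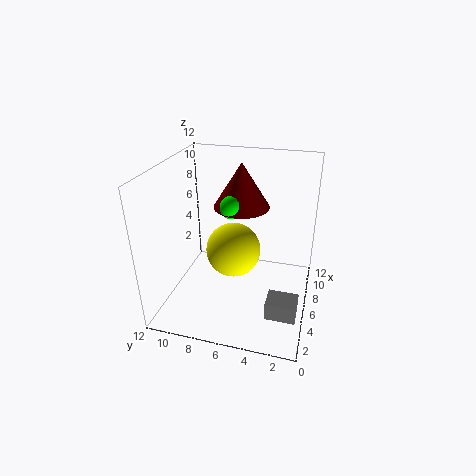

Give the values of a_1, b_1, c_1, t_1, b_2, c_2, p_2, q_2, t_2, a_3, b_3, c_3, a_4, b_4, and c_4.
a_1 = 9; b_1 = 6.5; c_1 = 7.5; t_1 = 4; b_2 = 0.5; c_2 = 0.5; p_2 = 2; q_2 = 2.5; t_2 = 1.5; a_3 = 8; b_3 = 7; c_3 = 3.5; a_4 = 7.5; b_4 = 7; c_4 = 8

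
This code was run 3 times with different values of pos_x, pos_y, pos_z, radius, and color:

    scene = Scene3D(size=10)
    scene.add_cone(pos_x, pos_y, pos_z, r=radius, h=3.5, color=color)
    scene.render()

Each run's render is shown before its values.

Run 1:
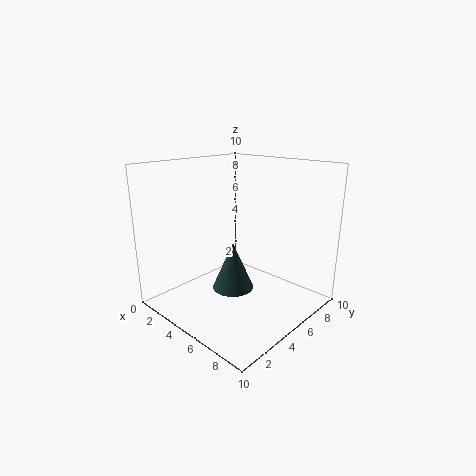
pos_x = 4.5; pos_y = 5; pos_z = 1; radius = 1.5; color = 'darkslategray'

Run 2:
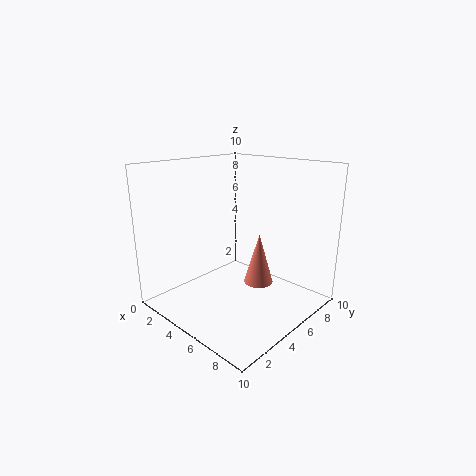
pos_x = 6.5; pos_y = 5.5; pos_z = 2; radius = 1; color = 'salmon'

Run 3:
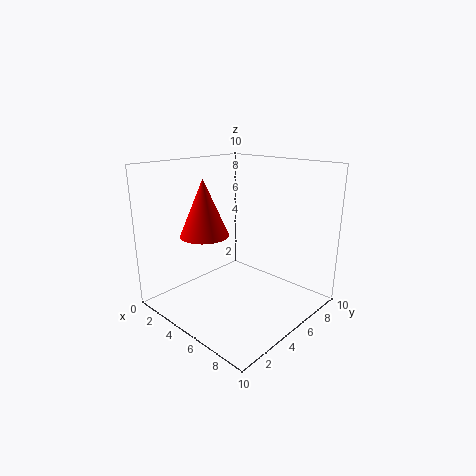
pos_x = 5; pos_y = 2; pos_z = 6; radius = 1.5; color = 'red'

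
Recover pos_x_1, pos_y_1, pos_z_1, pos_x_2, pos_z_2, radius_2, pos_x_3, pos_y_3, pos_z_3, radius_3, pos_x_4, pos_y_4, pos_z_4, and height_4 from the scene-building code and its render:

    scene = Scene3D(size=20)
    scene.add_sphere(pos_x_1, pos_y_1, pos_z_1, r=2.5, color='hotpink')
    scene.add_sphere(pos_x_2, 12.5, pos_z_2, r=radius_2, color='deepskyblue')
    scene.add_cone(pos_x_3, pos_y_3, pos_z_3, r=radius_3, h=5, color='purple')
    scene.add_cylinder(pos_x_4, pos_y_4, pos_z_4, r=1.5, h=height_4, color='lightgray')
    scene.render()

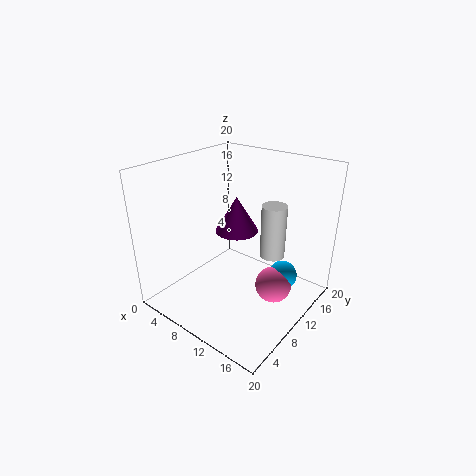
pos_x_1 = 15.5
pos_y_1 = 11
pos_z_1 = 4
pos_x_2 = 16
pos_z_2 = 5
radius_2 = 2
pos_x_3 = 9
pos_y_3 = 11
pos_z_3 = 10.5
radius_3 = 3
pos_x_4 = 16.5
pos_y_4 = 8.5
pos_z_4 = 10.5
height_4 = 6.5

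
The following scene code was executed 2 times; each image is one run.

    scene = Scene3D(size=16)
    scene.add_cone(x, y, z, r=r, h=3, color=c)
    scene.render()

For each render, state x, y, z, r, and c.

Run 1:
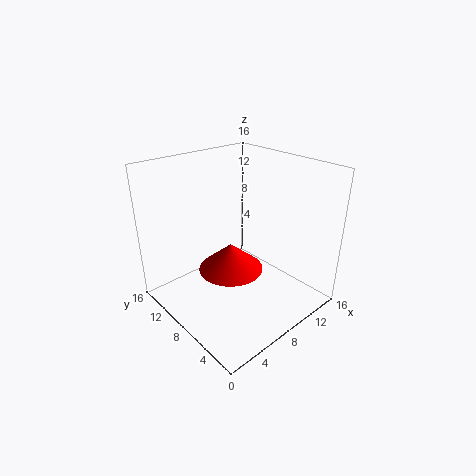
x = 6.5; y = 7.5; z = 5; r = 3.5; c = 'red'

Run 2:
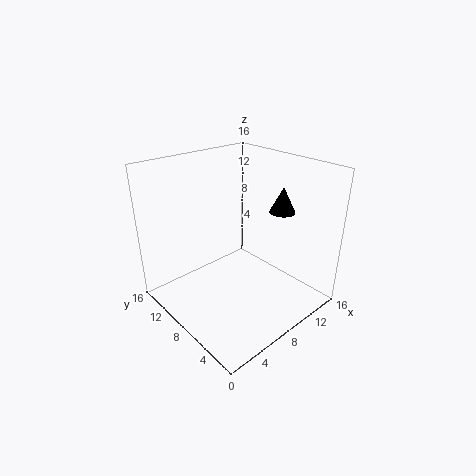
x = 13.5; y = 6.5; z = 10; r = 1.5; c = 'black'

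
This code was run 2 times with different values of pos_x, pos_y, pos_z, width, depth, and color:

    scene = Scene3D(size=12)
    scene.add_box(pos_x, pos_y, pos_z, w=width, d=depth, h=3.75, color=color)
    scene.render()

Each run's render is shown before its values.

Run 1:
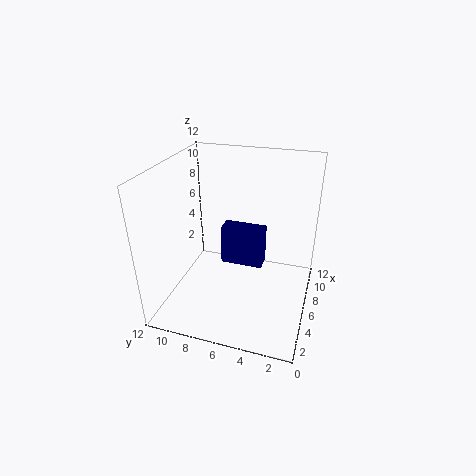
pos_x = 8.5, pos_y = 4.5, pos_z = 1.5, width = 1.75, depth = 4, color = 'navy'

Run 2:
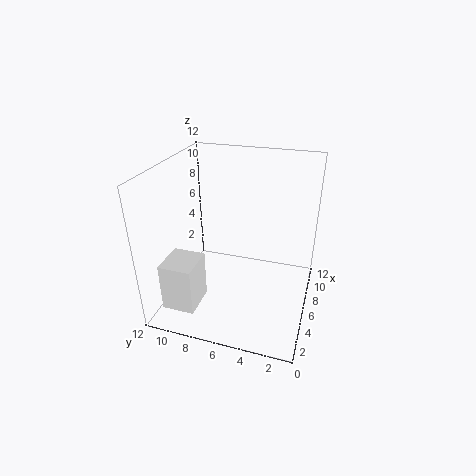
pos_x = 0.25, pos_y = 7.75, pos_z = 2.25, width = 2.75, depth = 2.5, color = 'white'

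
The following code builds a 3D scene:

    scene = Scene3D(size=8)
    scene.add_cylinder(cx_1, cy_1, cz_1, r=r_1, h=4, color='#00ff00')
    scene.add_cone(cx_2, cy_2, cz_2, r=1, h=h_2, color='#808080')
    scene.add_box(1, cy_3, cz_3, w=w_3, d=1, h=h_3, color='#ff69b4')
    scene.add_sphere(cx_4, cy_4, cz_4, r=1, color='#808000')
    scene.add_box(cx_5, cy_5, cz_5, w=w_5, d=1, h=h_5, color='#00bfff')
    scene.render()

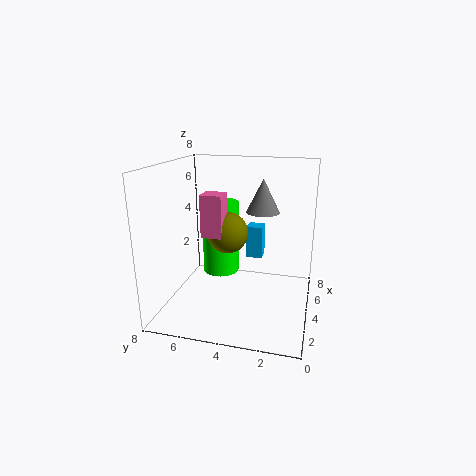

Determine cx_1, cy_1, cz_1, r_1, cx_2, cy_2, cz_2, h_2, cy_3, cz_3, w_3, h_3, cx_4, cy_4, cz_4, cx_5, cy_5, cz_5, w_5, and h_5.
cx_1 = 4, cy_1 = 5, cz_1 = 2, r_1 = 1, cx_2 = 6, cy_2 = 3, cz_2 = 5, h_2 = 2, cy_3 = 4, cz_3 = 5, w_3 = 1, h_3 = 2, cx_4 = 2, cy_4 = 4, cz_4 = 5, cx_5 = 6, cy_5 = 3, cz_5 = 2, w_5 = 1, h_5 = 2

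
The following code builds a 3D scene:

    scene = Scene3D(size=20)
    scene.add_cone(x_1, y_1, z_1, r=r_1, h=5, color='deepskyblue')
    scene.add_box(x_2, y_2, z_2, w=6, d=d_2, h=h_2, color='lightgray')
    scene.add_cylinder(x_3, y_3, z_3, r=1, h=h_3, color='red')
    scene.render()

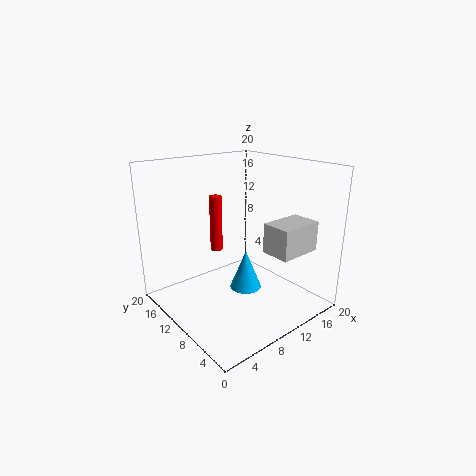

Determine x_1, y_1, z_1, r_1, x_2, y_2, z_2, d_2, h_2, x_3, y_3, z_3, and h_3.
x_1 = 8, y_1 = 6, z_1 = 5, r_1 = 2, x_2 = 11, y_2 = 2, z_2 = 9, d_2 = 4, h_2 = 4, x_3 = 12, y_3 = 18, z_3 = 5, h_3 = 9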